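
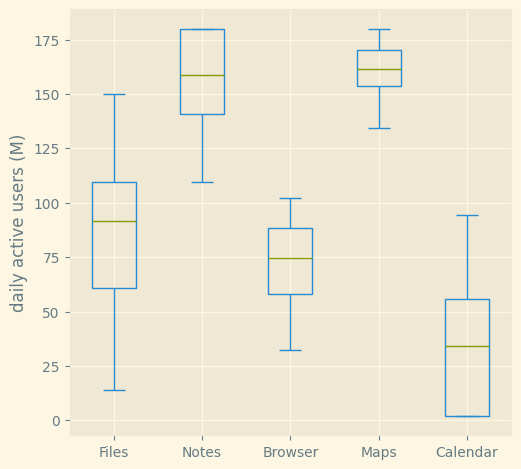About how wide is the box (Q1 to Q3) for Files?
≈ 40

Q3 ≈ 100, Q1 ≈ 60; IQR ≈ 40.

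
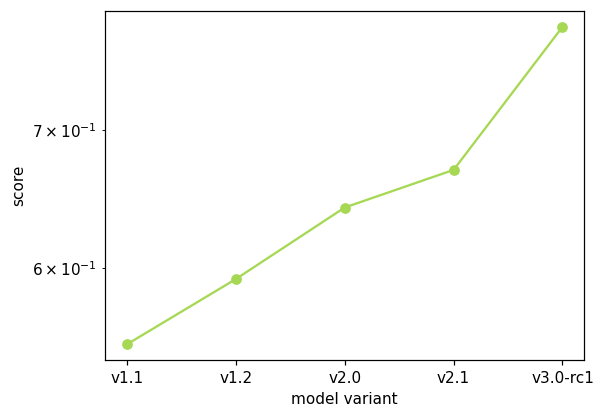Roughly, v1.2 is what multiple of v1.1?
≈ 1.07×

v1.2 ≈ 0.60, v1.1 ≈ 0.56; 0.60/0.56 ≈ 1.07.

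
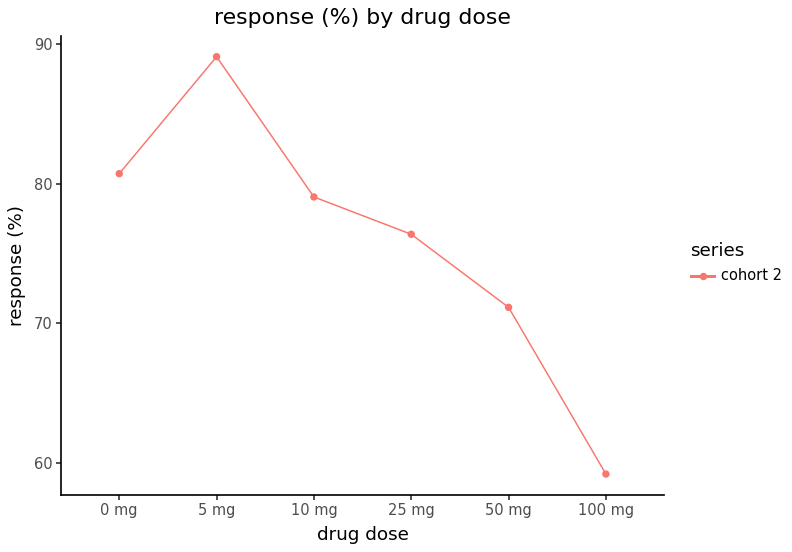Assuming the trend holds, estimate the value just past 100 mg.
Last three: 75, 70, 60 → slope ≈ -7.5/step → next ≈ 52.5.

≈ 52.5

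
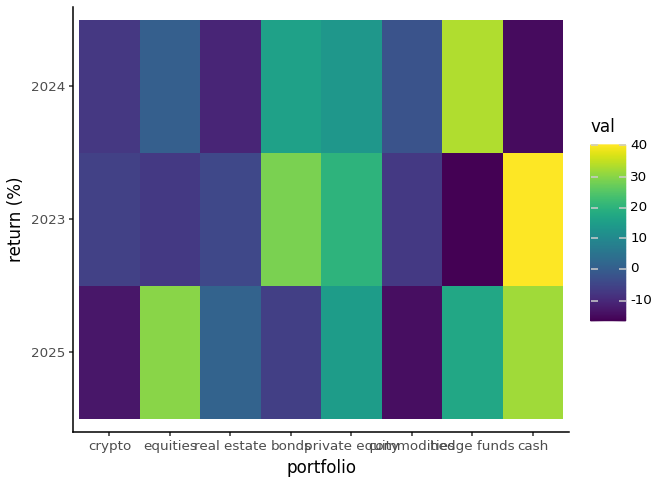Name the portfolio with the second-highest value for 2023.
Top 3 for 2023: cash ≈ 40, bonds ≈ 30, private equity ≈ 20.

bonds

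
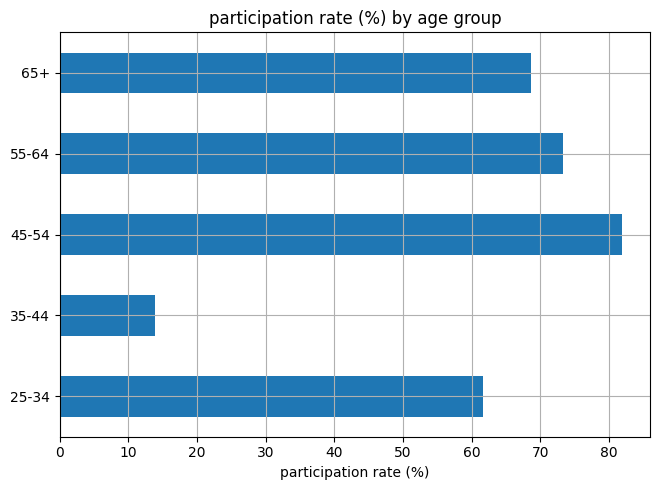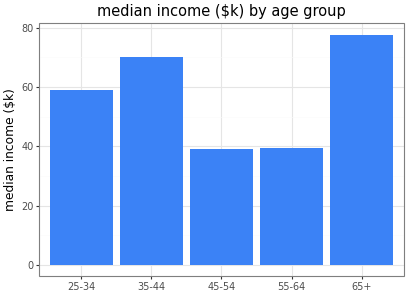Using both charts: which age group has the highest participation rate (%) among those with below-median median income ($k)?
45-54

Chart 2 median median income ($k) ≈ 60; below-median age groups: 45-54, 55-64. Among those, 45-54 has the highest participation rate (%) (≈ 80).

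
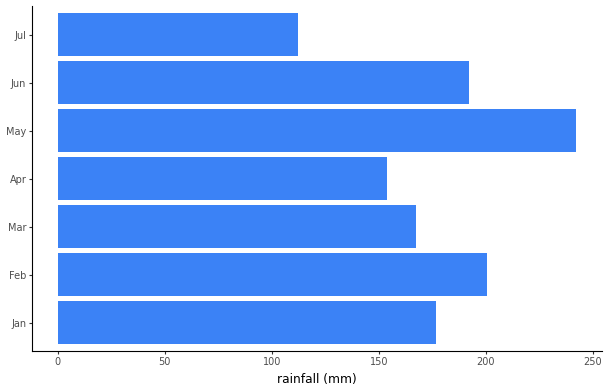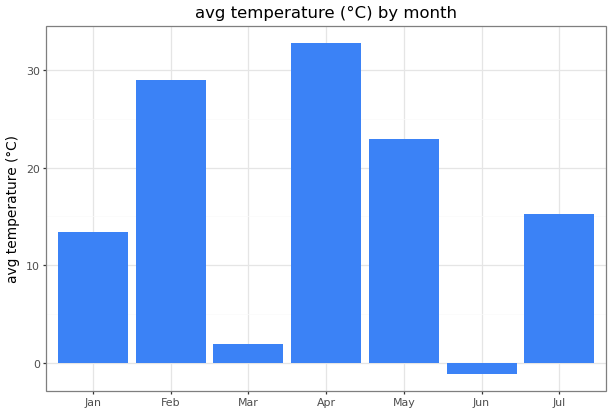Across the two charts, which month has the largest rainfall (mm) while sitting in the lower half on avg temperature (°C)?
Jun

Chart 2 median avg temperature (°C) ≈ 15; below-median months: Jan, Mar, Jun. Among those, Jun has the highest rainfall (mm) (≈ 200).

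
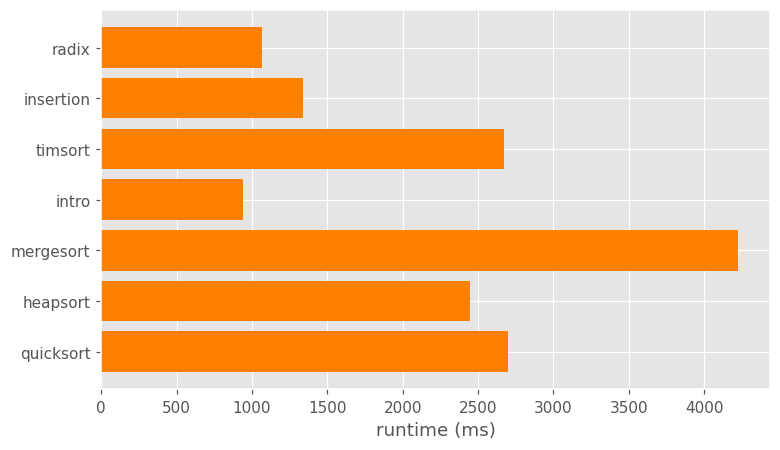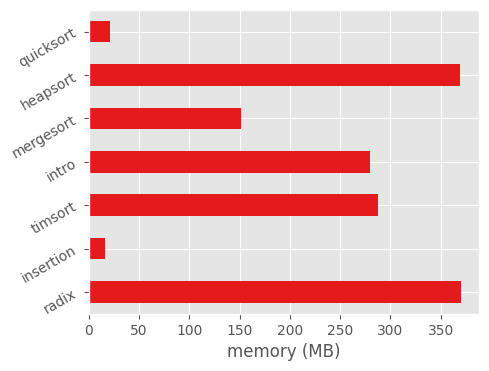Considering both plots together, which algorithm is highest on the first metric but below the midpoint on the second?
mergesort

Chart 2 median memory (MB) ≈ 300; below-median algorithms: insertion, mergesort, quicksort. Among those, mergesort has the highest runtime (ms) (≈ 4000).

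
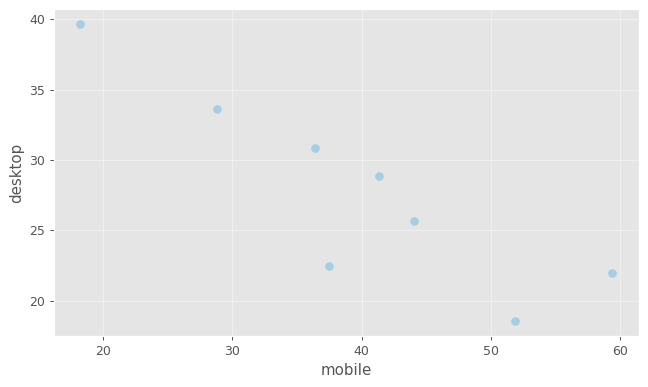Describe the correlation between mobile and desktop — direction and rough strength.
Points are negatively correlated; strong (|r| ≈ 0.9).

negative, strong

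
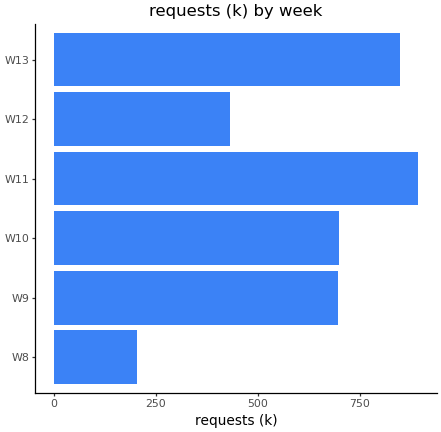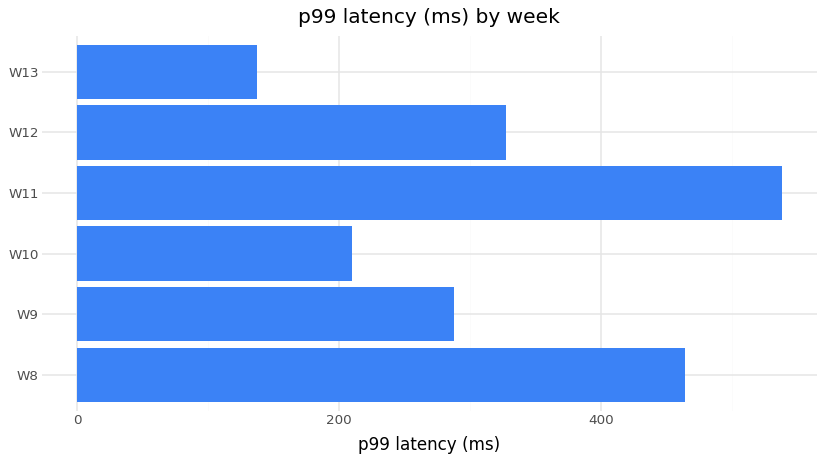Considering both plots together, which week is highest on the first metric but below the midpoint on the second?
W13

Chart 2 median p99 latency (ms) ≈ 300; below-median weeks: W9, W10, W13. Among those, W13 has the highest requests (k) (≈ 800).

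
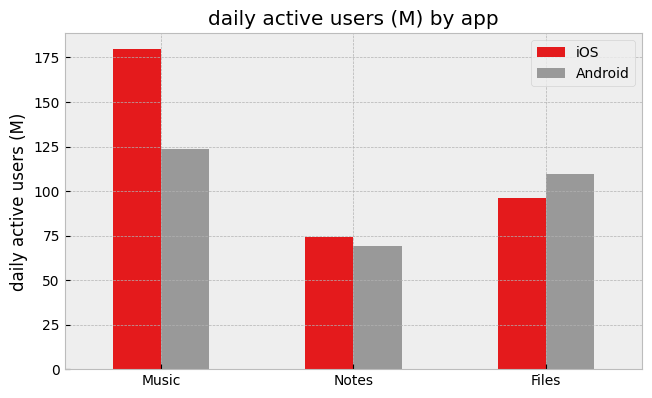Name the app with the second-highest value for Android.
Top 3 for Android: Music ≈ 120, Files ≈ 100, Notes ≈ 60.

Files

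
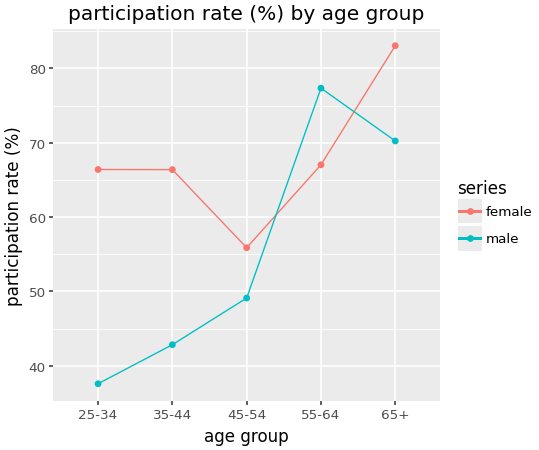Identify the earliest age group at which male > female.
45-54: male ≈ 50 vs female ≈ 55 (not yet); 55-64: male ≈ 75 vs female ≈ 65 (first crossover).

55-64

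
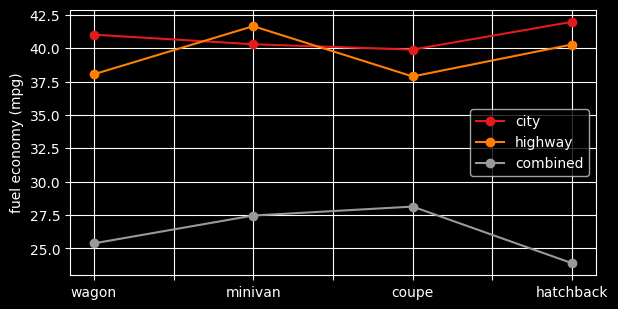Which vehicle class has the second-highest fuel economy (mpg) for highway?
Top 3 for highway: minivan ≈ 42, hatchback ≈ 40, wagon ≈ 38.

hatchback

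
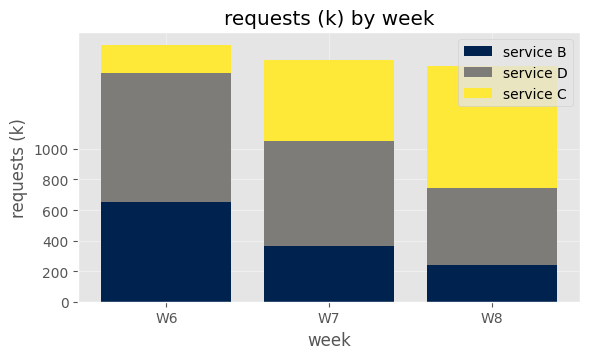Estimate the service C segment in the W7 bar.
service C top ≈ 1600, bottom ≈ 1000; segment ≈ 600.

≈ 600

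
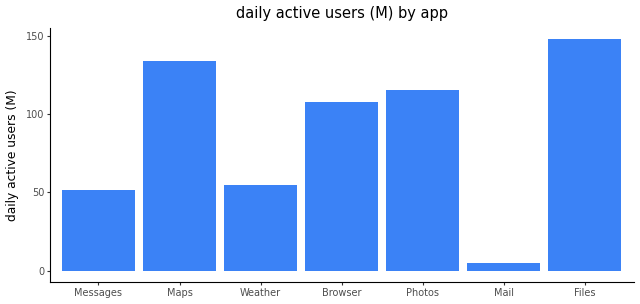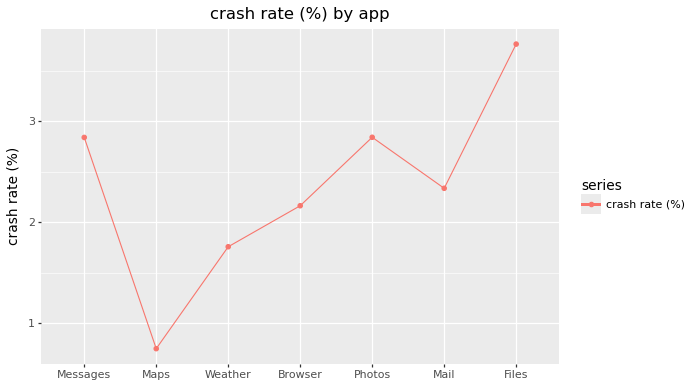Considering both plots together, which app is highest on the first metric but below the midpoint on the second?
Maps

Chart 2 median crash rate (%) ≈ 2.5; below-median apps: Maps, Weather, Browser. Among those, Maps has the highest daily active users (M) (≈ 140).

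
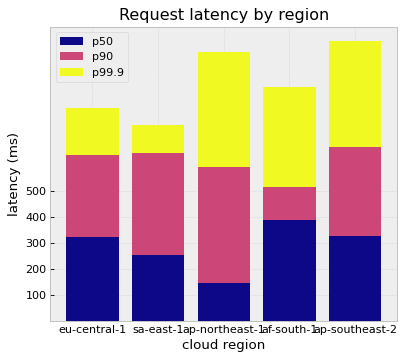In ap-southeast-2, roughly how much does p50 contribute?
p50 top ≈ 300, bottom ≈ 0; segment ≈ 300.

≈ 300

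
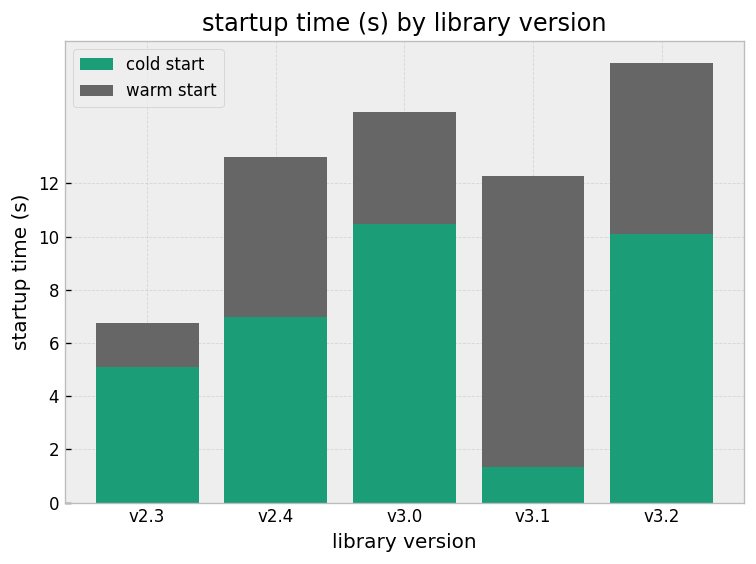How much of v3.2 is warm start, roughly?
≈ 6

warm start top ≈ 16, bottom ≈ 10; segment ≈ 6.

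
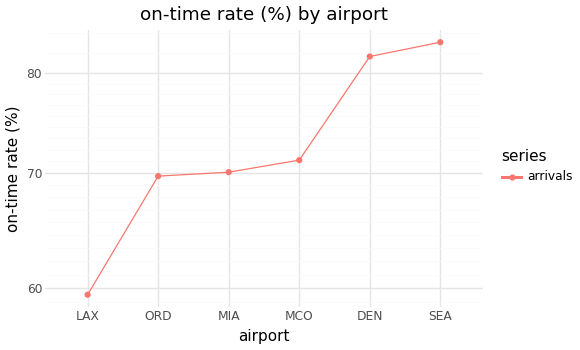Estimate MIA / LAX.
≈ 1.17×

MIA ≈ 70, LAX ≈ 60; 70/60 ≈ 1.17.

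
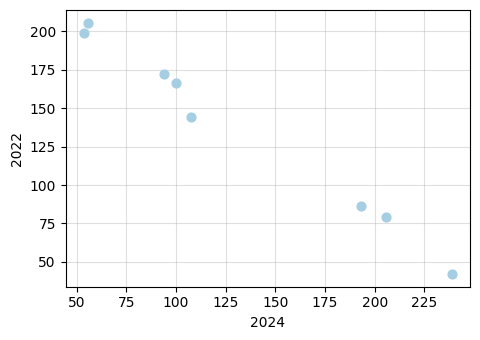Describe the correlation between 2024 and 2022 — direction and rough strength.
negative, strong

Points are negatively correlated; strong (|r| ≈ 1.0).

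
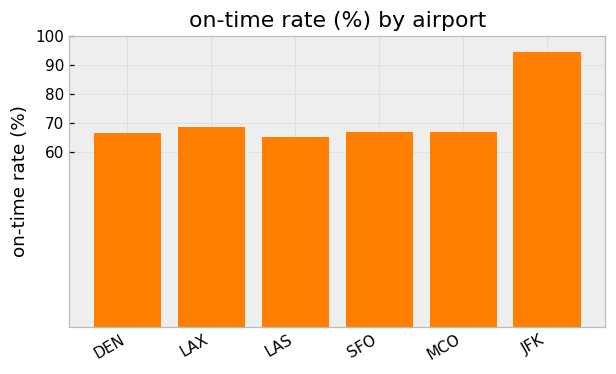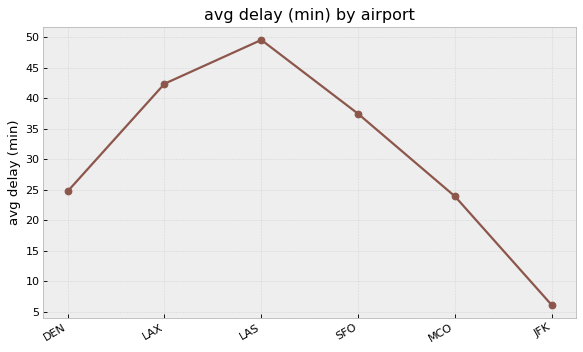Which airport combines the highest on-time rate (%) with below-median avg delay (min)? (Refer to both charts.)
JFK

Chart 2 median avg delay (min) ≈ 30; below-median airports: DEN, MCO, JFK. Among those, JFK has the highest on-time rate (%) (≈ 90).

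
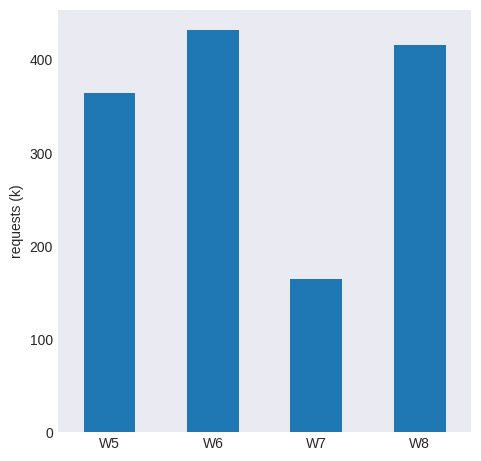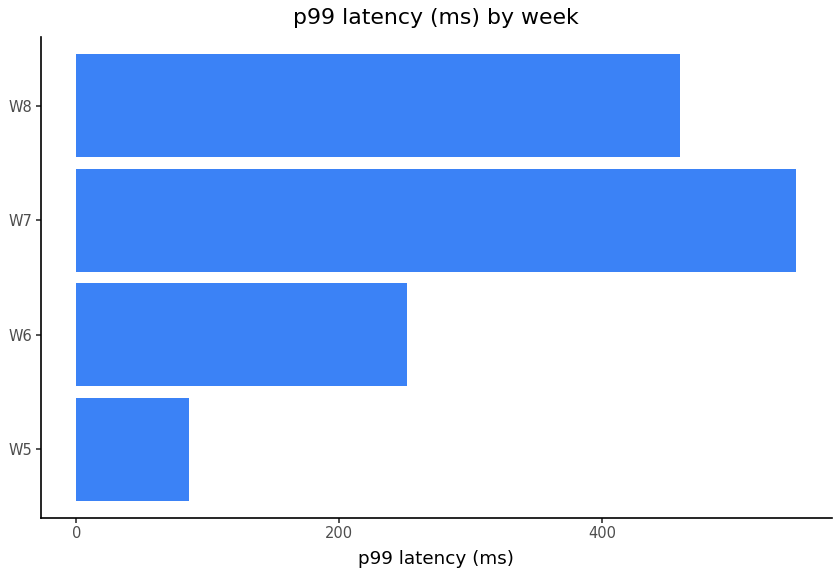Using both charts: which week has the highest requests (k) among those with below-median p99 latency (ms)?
Chart 2 median p99 latency (ms) ≈ 400; below-median weeks: W5, W6. Among those, W6 has the highest requests (k) (≈ 450).

W6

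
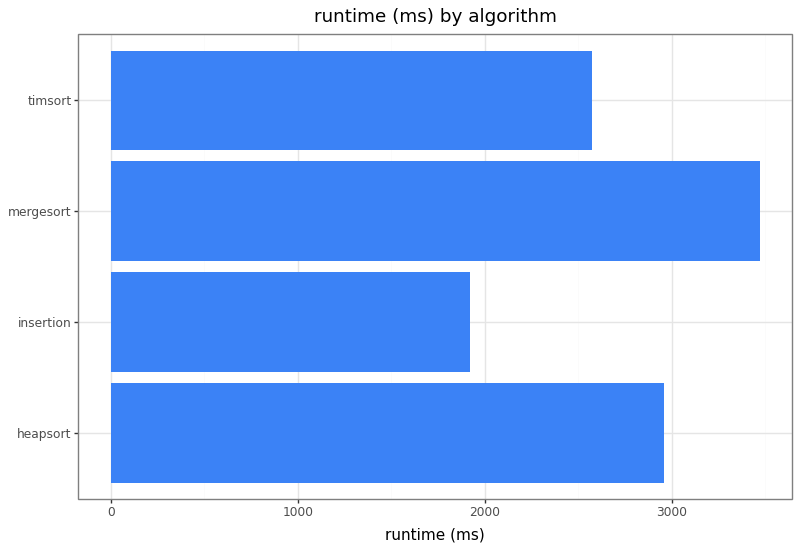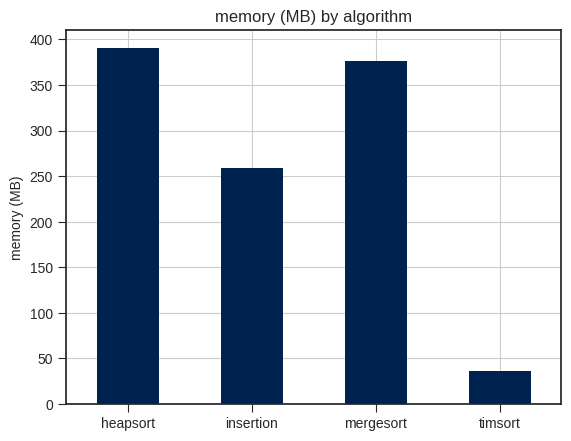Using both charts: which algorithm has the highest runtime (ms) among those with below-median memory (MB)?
Chart 2 median memory (MB) ≈ 300; below-median algorithms: insertion, timsort. Among those, timsort has the highest runtime (ms) (≈ 2500).

timsort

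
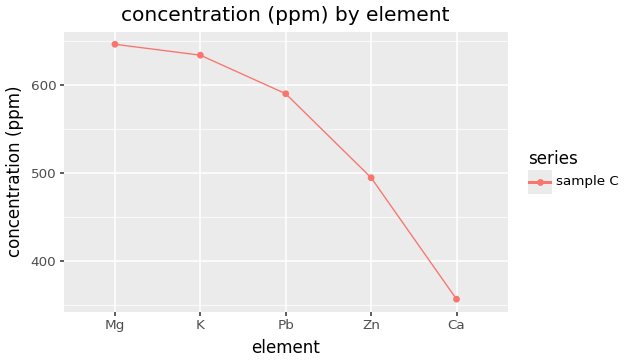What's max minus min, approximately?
Max Mg ≈ 650, min Ca ≈ 350; range ≈ 300.

≈ 300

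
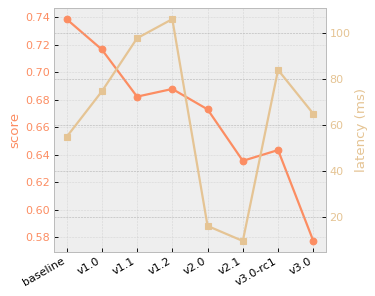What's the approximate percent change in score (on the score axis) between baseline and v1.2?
≈ -8.1%

baseline ≈ 0.74, v1.2 ≈ 0.68; (0.68 − 0.74) / 0.74 ≈ -8.1%.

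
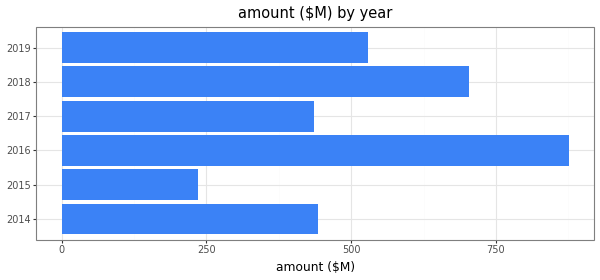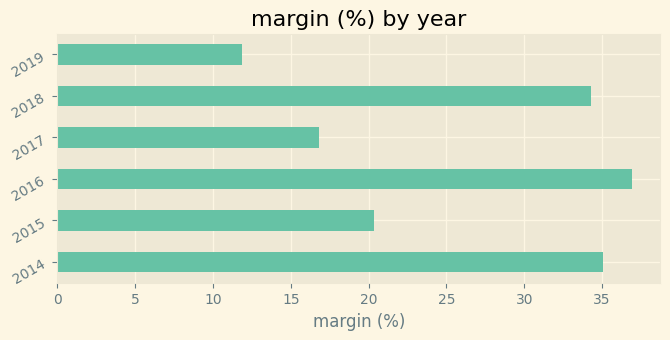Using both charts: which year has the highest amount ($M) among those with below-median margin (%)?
Chart 2 median margin (%) ≈ 25; below-median years: 2015, 2017, 2019. Among those, 2019 has the highest amount ($M) (≈ 500).

2019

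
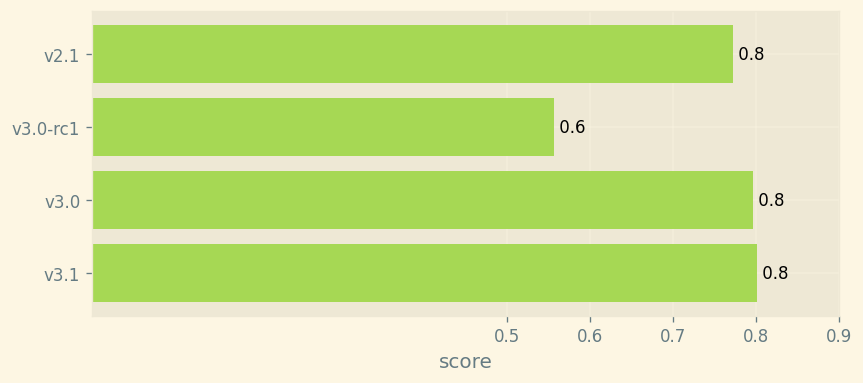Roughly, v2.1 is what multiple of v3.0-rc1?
≈ 1.33×

v2.1 ≈ 0.8, v3.0-rc1 ≈ 0.6; 0.8/0.6 ≈ 1.33.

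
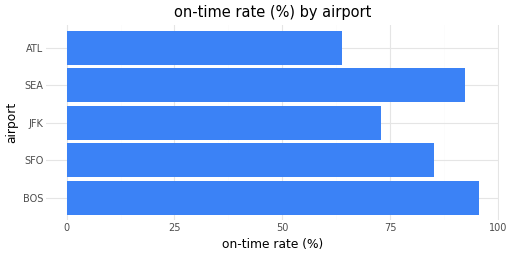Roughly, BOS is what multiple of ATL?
≈ 1.67×

BOS ≈ 100, ATL ≈ 60; 100/60 ≈ 1.67.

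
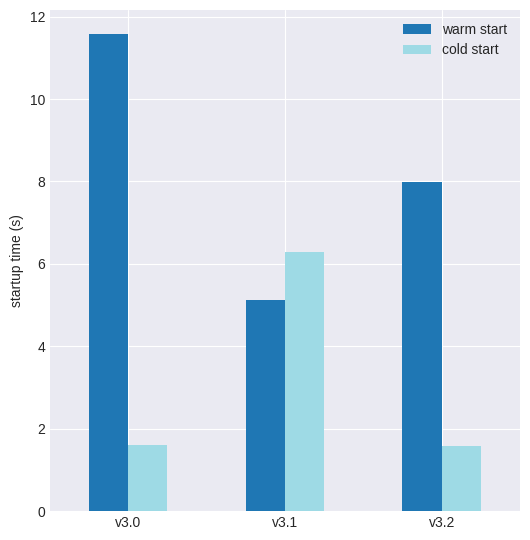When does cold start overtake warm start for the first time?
v3.0: cold start ≈ 2 vs warm start ≈ 12 (not yet); v3.1: cold start ≈ 6 vs warm start ≈ 5 (first crossover).

v3.1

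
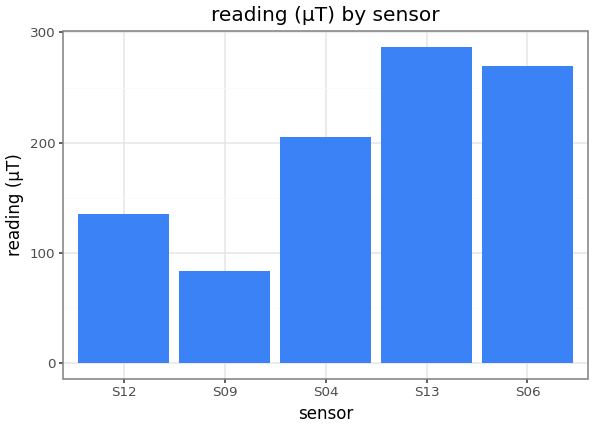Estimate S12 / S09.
≈ 1.67×

S12 ≈ 125, S09 ≈ 75; 125/75 ≈ 1.67.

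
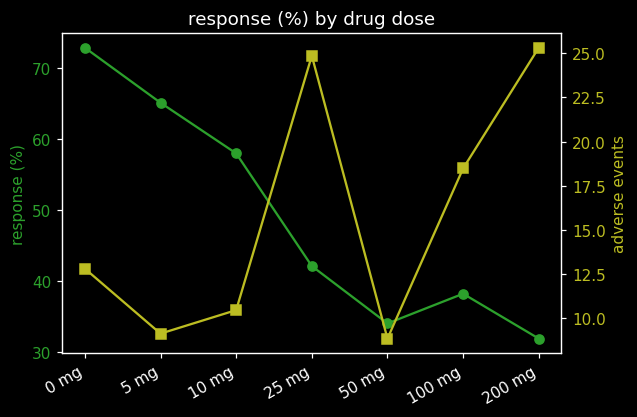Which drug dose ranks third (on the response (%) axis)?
Top 4 (on the response (%) axis): 0 mg ≈ 75, 5 mg ≈ 65, 10 mg ≈ 60, 25 mg ≈ 40.

10 mg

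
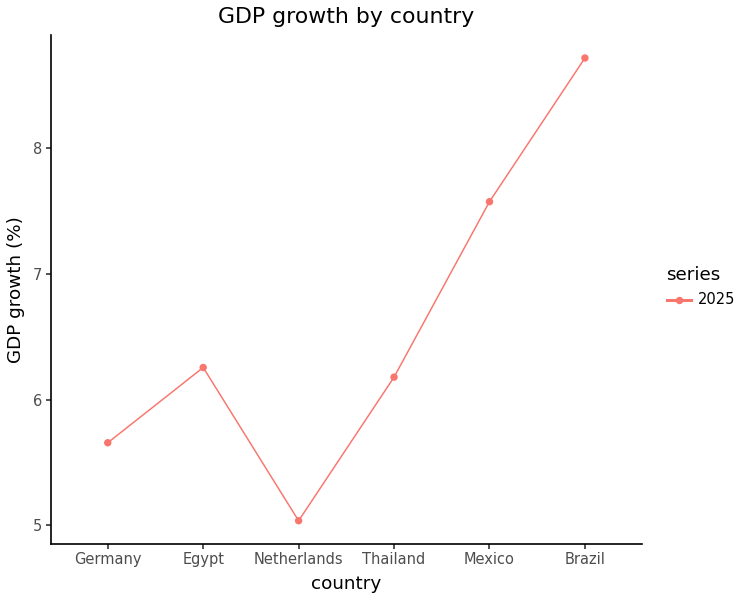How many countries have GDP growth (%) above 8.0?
1

Above 8.0: Brazil.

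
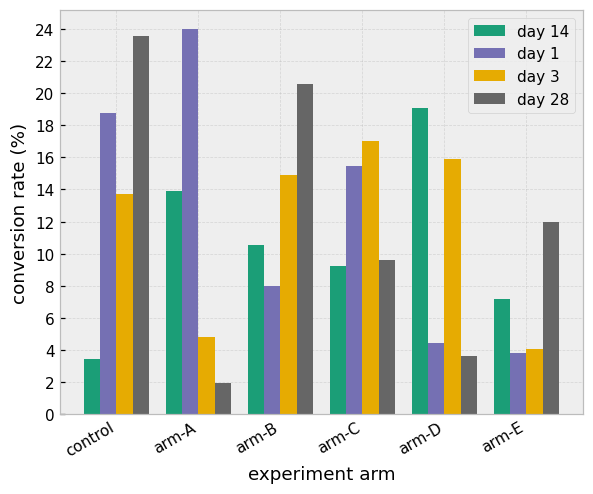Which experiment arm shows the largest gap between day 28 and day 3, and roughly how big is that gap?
arm-D, ≈ 12 %

arm-D: day 28 ≈ 4, day 3 ≈ 16 → gap ≈ 12. Next-largest (control) is only ≈ 10.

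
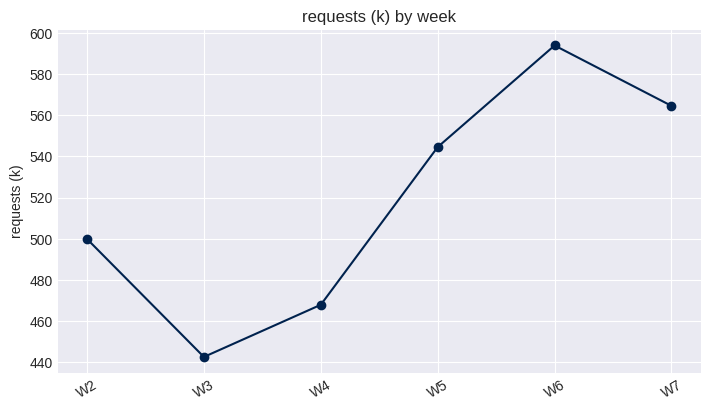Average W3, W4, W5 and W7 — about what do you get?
≈ 500

(440 + 460 + 540 + 560) / 4 ≈ 500.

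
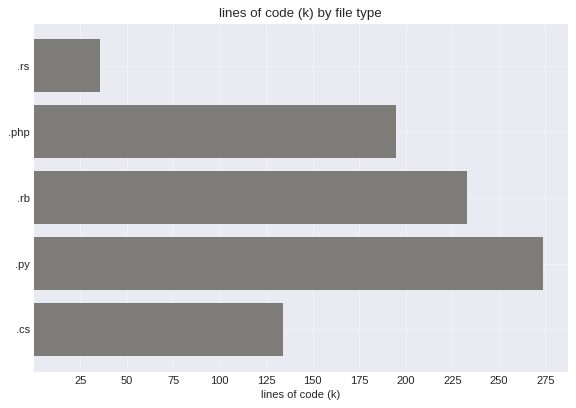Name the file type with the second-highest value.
Top 3: .py ≈ 275, .rb ≈ 225, .php ≈ 200.

.rb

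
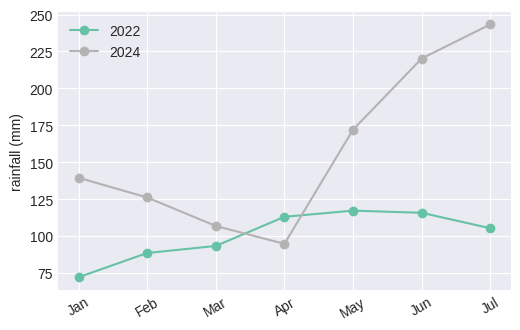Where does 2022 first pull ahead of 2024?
Apr

Mar: 2022 ≈ 100 vs 2024 ≈ 100 (not yet); Apr: 2022 ≈ 120 vs 2024 ≈ 100 (first crossover).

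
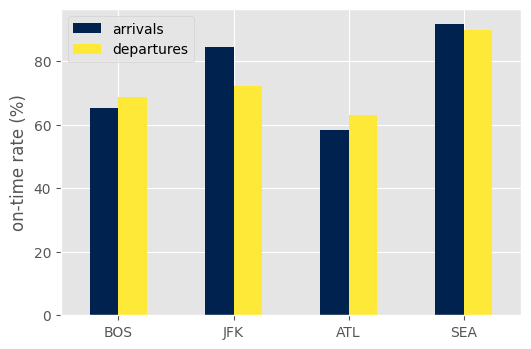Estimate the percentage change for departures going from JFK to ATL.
≈ -14.3%

JFK ≈ 70, ATL ≈ 60; (60 − 70) / 70 ≈ -14.3%.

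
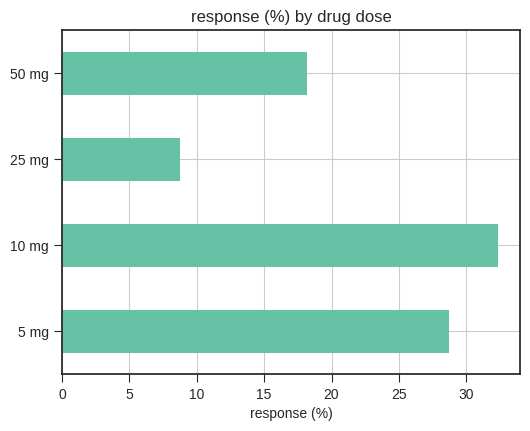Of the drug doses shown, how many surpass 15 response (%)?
3

Above 15: 5 mg, 10 mg, 50 mg.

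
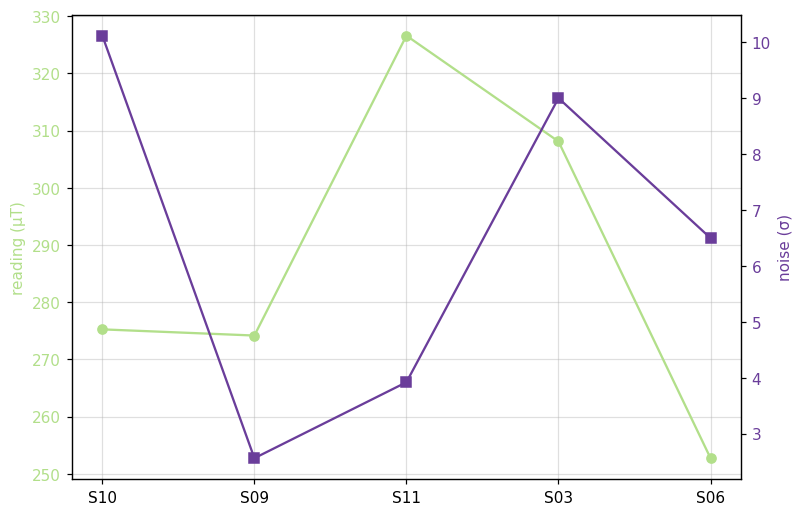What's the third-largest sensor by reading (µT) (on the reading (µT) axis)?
S10

Top 4 (on the reading (µT) axis): S11 ≈ 330, S03 ≈ 310, S10 ≈ 280, S09 ≈ 270.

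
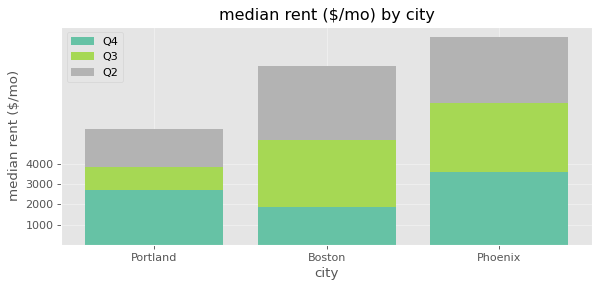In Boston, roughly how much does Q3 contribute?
Q3 top ≈ 5000, bottom ≈ 2000; segment ≈ 3000.

≈ 3000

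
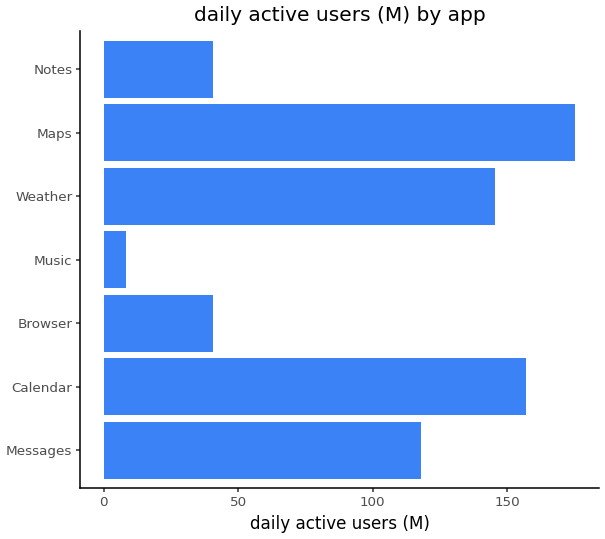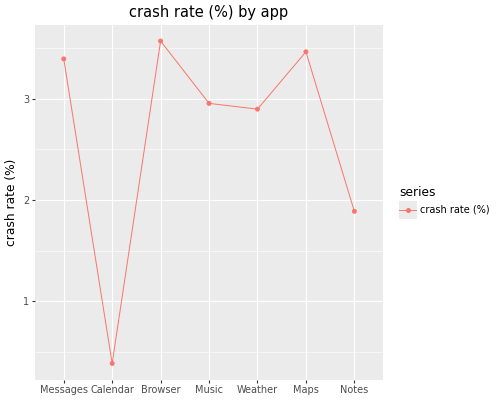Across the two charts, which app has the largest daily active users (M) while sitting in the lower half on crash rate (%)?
Chart 2 median crash rate (%) ≈ 3; below-median apps: Calendar, Weather, Notes. Among those, Calendar has the highest daily active users (M) (≈ 160).

Calendar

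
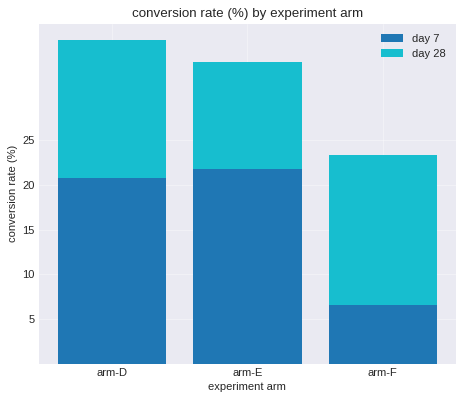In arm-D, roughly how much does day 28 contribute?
≈ 15

day 28 top ≈ 35, bottom ≈ 20; segment ≈ 15.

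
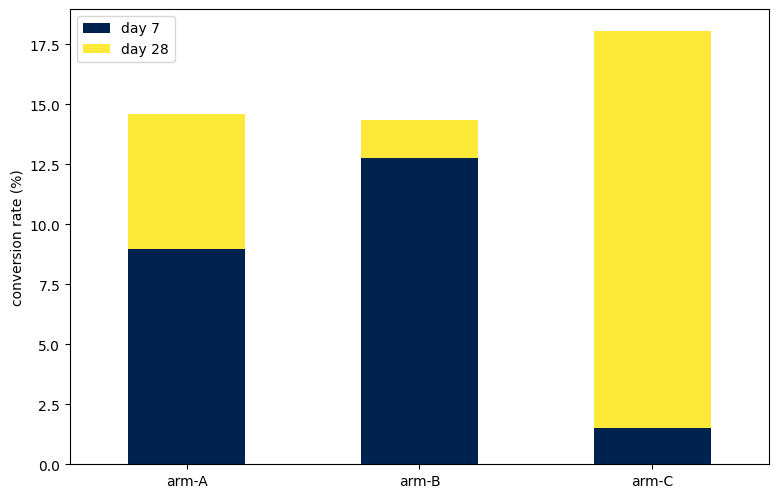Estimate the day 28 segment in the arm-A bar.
day 28 top ≈ 14, bottom ≈ 8; segment ≈ 6.

≈ 6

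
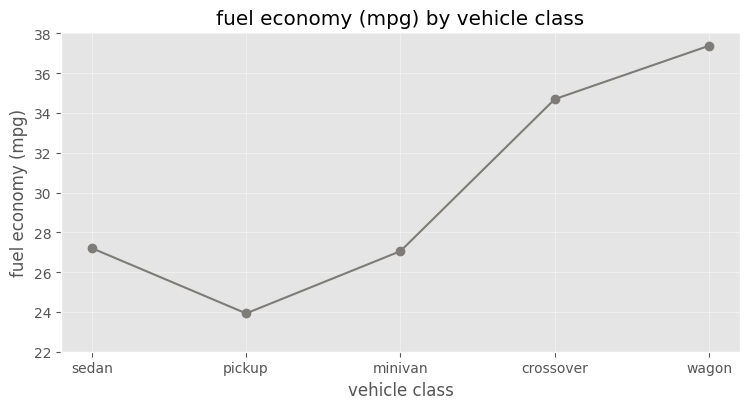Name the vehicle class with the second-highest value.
Top 3: wagon ≈ 38, crossover ≈ 34, sedan ≈ 28.

crossover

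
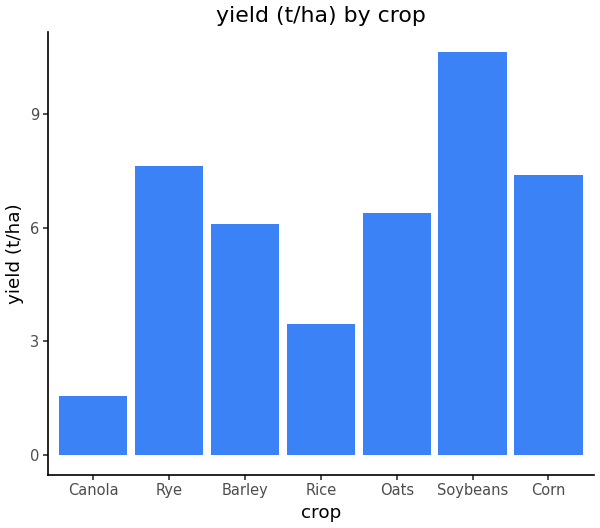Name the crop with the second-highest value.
Rye

Top 3: Soybeans ≈ 11, Rye ≈ 8, Corn ≈ 7.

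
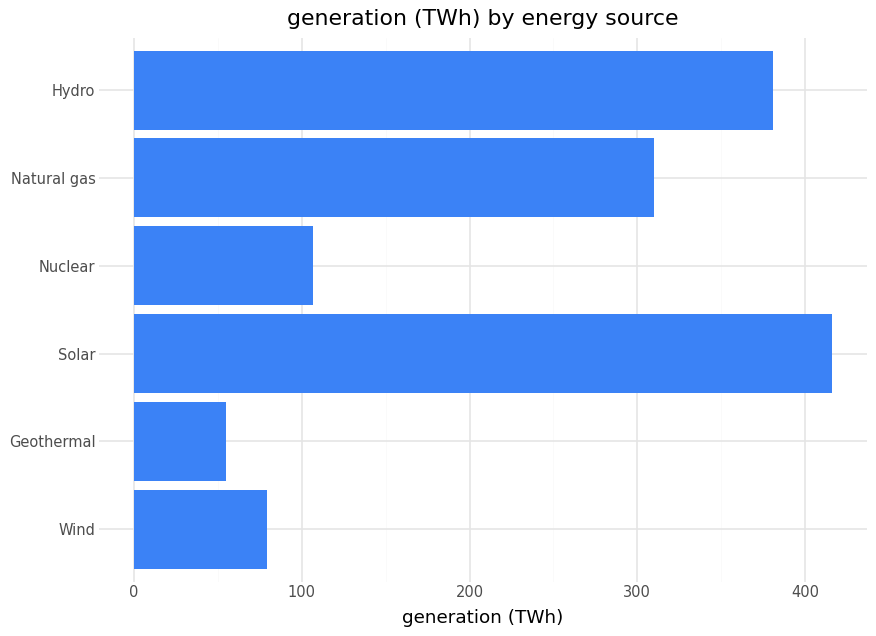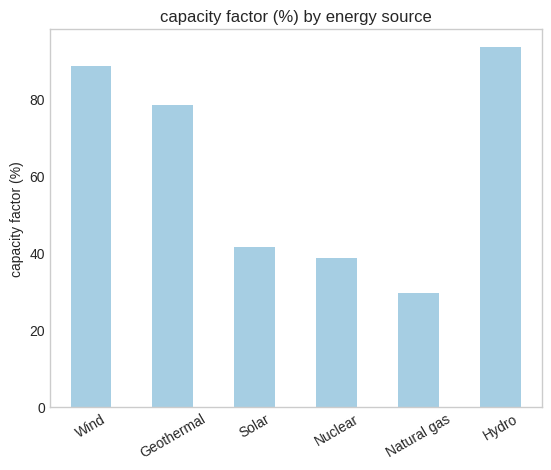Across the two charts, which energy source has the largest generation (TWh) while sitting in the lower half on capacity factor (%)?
Solar

Chart 2 median capacity factor (%) ≈ 60; below-median energy sources: Solar, Nuclear, Natural gas. Among those, Solar has the highest generation (TWh) (≈ 400).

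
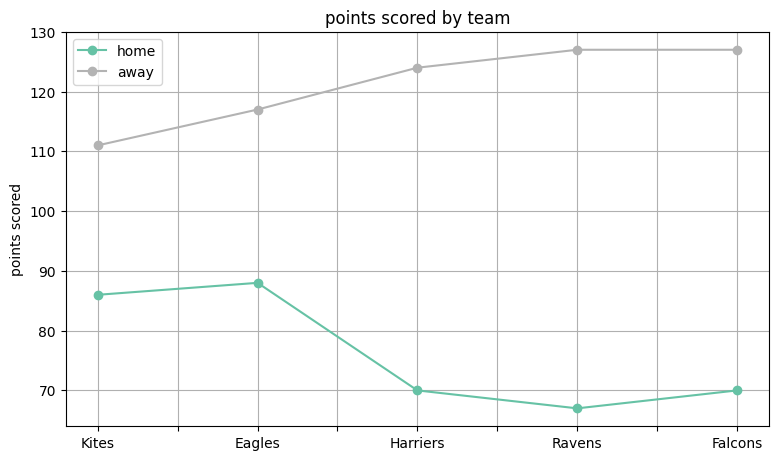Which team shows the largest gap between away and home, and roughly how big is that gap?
Ravens: away ≈ 125, home ≈ 65 → gap ≈ 60. Next-largest (Falcons) is only ≈ 55.

Ravens, ≈ 60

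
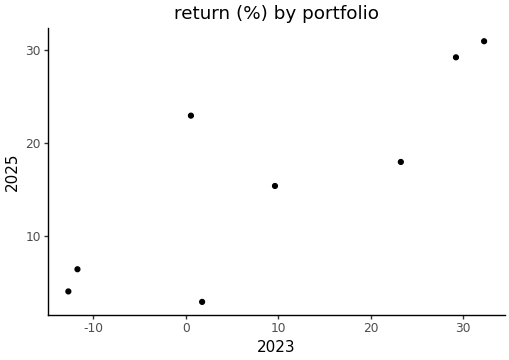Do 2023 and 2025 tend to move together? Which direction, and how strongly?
Points are positively correlated; strong (|r| ≈ 0.8).

positive, strong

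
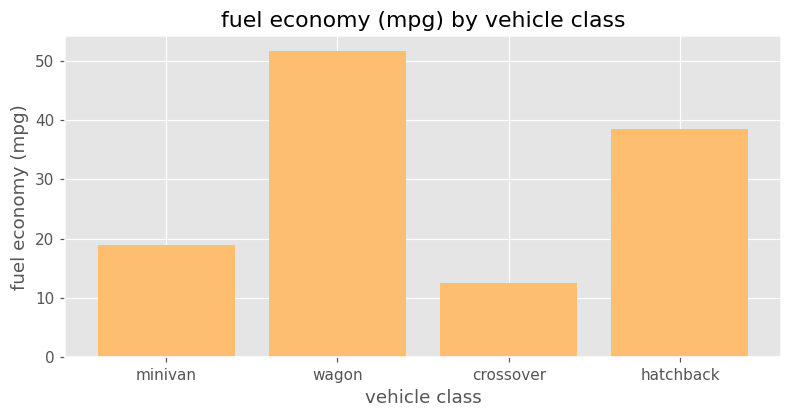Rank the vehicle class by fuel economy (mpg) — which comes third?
minivan

Top 4: wagon ≈ 50, hatchback ≈ 40, minivan ≈ 20, crossover ≈ 15.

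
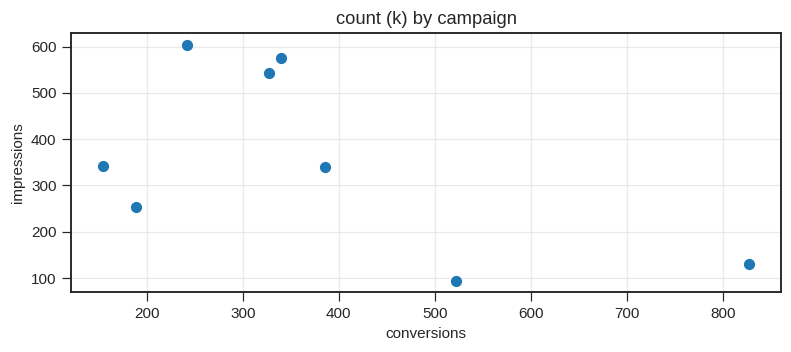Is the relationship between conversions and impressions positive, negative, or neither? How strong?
Points are negatively correlated; moderate (|r| ≈ 0.6).

negative, moderate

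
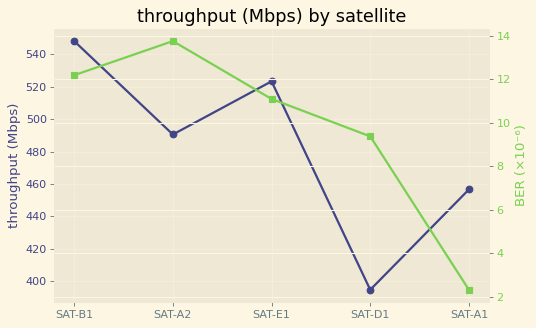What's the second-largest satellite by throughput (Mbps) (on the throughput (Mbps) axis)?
SAT-E1

Top 3 (on the throughput (Mbps) axis): SAT-B1 ≈ 540, SAT-E1 ≈ 520, SAT-A2 ≈ 500.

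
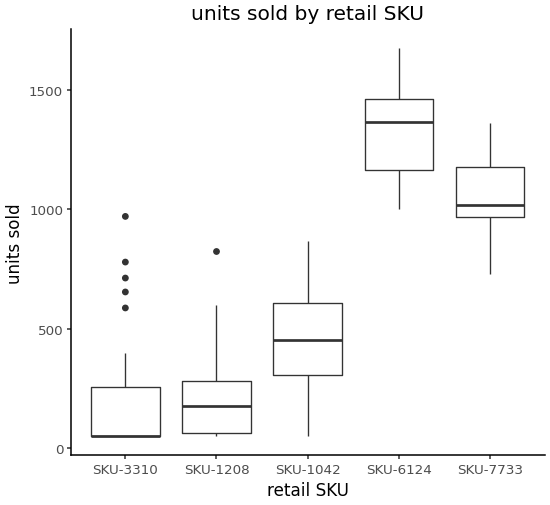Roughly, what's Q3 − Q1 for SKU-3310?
Q3 ≈ 200, Q1 ≈ 0; IQR ≈ 200.

≈ 200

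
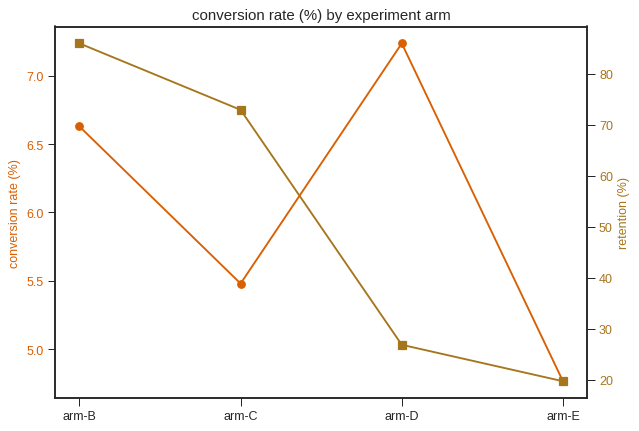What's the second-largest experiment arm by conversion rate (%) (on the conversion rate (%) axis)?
Top 3 (on the conversion rate (%) axis): arm-D ≈ 7.0, arm-B ≈ 6.5, arm-C ≈ 5.5.

arm-B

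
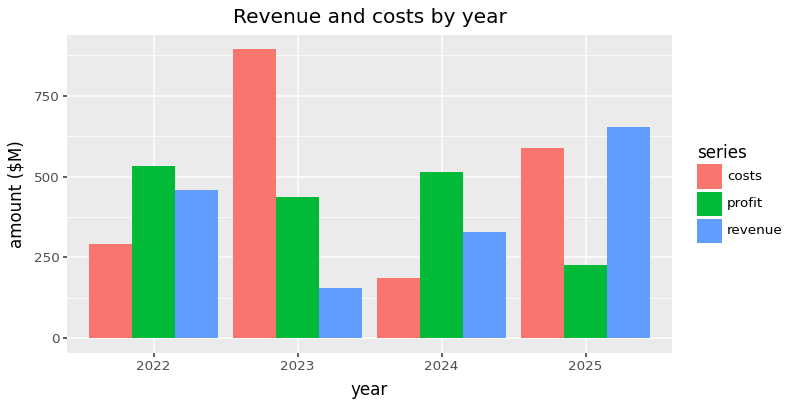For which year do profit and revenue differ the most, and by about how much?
2025: profit ≈ 200, revenue ≈ 700 → gap ≈ 500. Next-largest (2023) is only ≈ 200.

2025, ≈ 500 $M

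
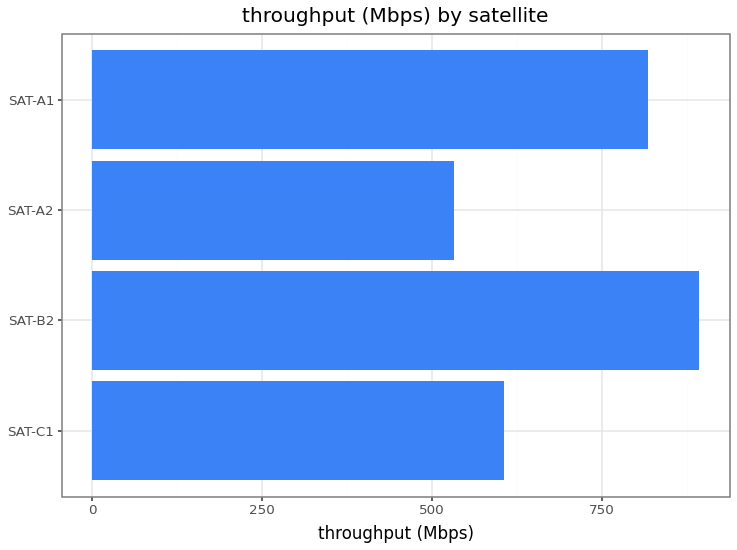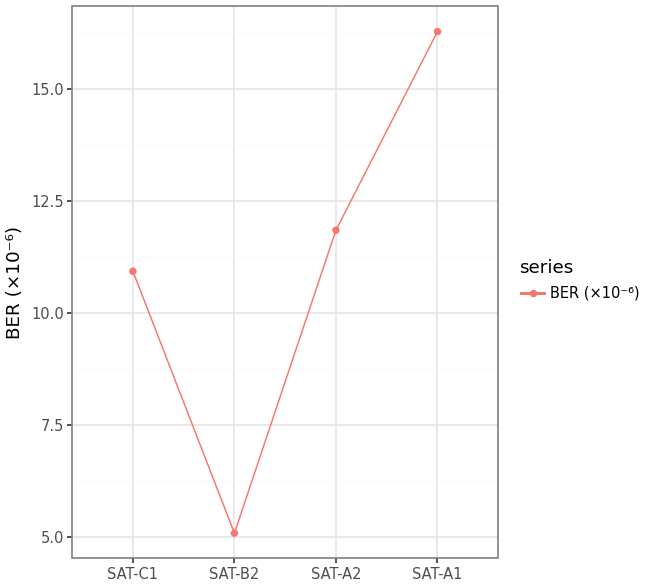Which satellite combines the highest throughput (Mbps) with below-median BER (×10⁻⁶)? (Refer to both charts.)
Chart 2 median BER (×10⁻⁶) ≈ 12; below-median satellites: SAT-C1, SAT-B2. Among those, SAT-B2 has the highest throughput (Mbps) (≈ 900).

SAT-B2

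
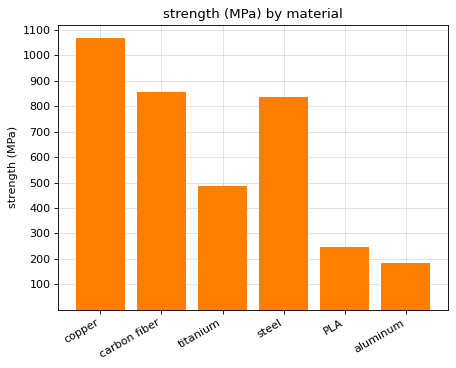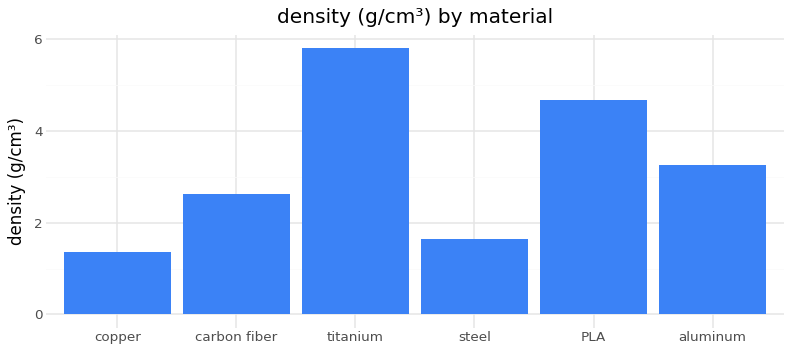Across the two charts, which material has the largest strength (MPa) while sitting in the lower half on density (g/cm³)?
copper

Chart 2 median density (g/cm³) ≈ 3; below-median materials: copper, carbon fiber, steel. Among those, copper has the highest strength (MPa) (≈ 1100).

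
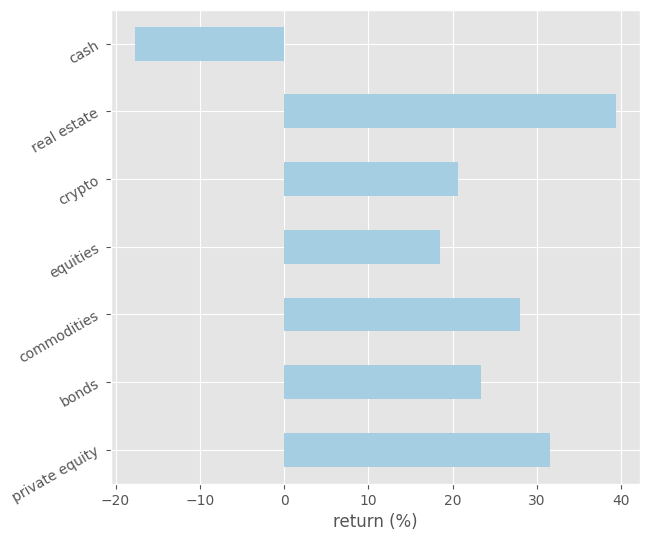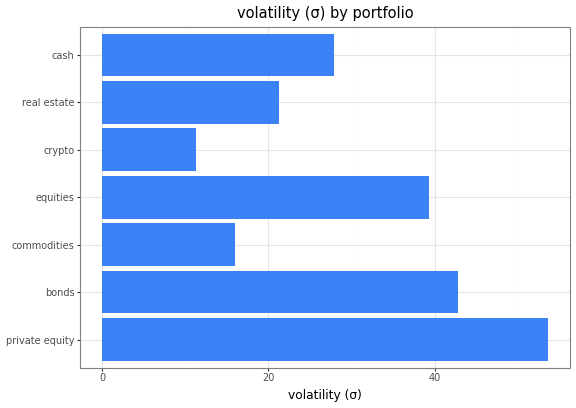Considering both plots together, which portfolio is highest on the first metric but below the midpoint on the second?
real estate

Chart 2 median volatility (σ) ≈ 30; below-median portfolios: commodities, crypto, real estate. Among those, real estate has the highest return (%) (≈ 40).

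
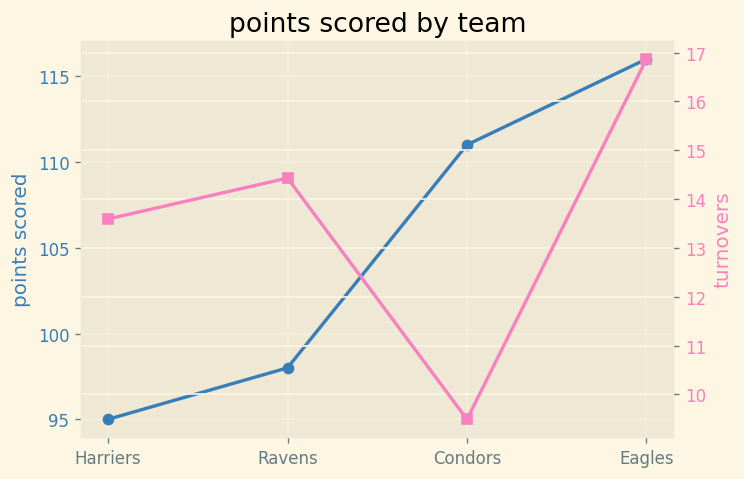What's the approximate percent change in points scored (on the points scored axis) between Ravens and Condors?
Ravens ≈ 98, Condors ≈ 112; (112 − 98) / 98 ≈ +14.3%.

≈ +14.3%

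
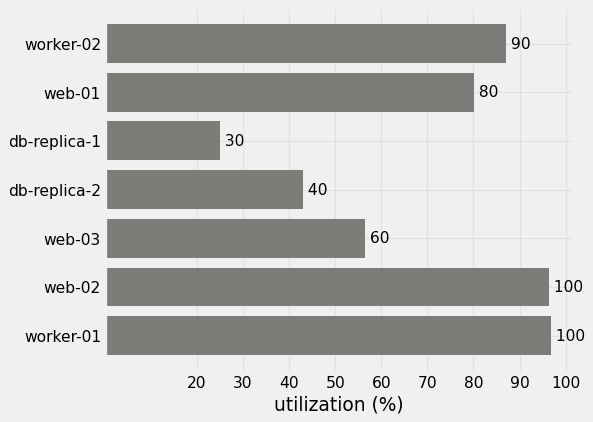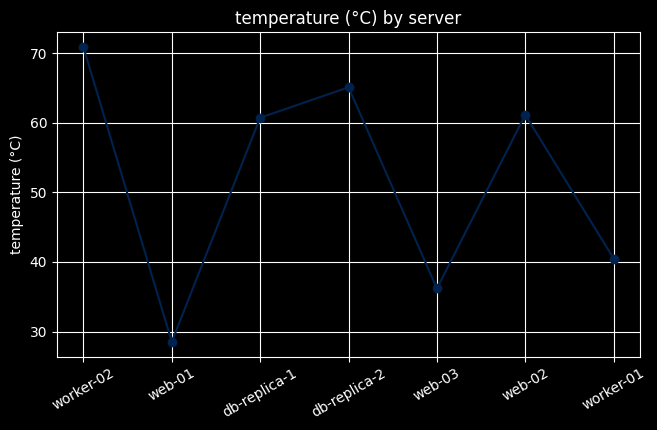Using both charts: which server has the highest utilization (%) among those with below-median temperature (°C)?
worker-01

Chart 2 median temperature (°C) ≈ 60; below-median servers: web-01, web-03, worker-01. Among those, worker-01 has the highest utilization (%) (≈ 100).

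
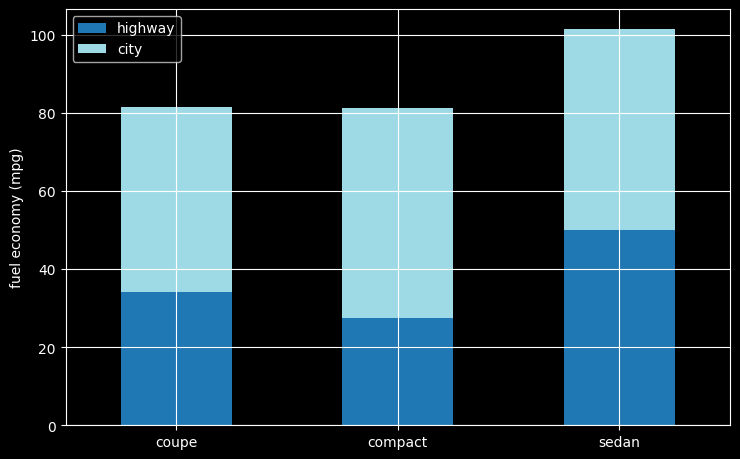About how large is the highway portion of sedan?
≈ 50

highway top ≈ 50, bottom ≈ 0; segment ≈ 50.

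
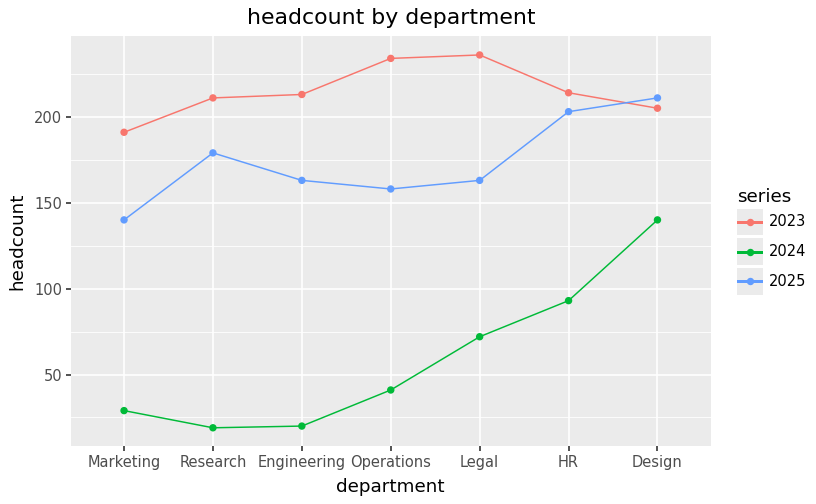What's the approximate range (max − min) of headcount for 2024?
Max Design ≈ 140, min Research ≈ 20; range ≈ 120.

≈ 120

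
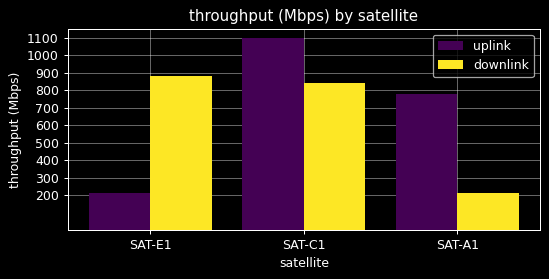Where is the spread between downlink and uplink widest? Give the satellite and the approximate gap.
SAT-E1: downlink ≈ 900, uplink ≈ 200 → gap ≈ 700. Next-largest (SAT-A1) is only ≈ 600.

SAT-E1, ≈ 700 Mbps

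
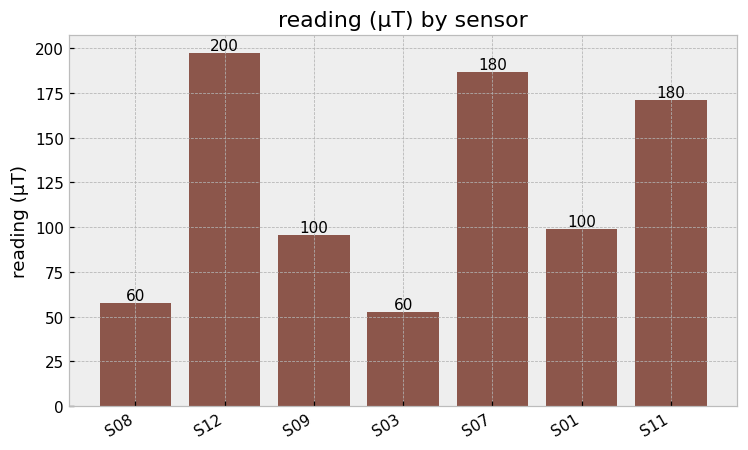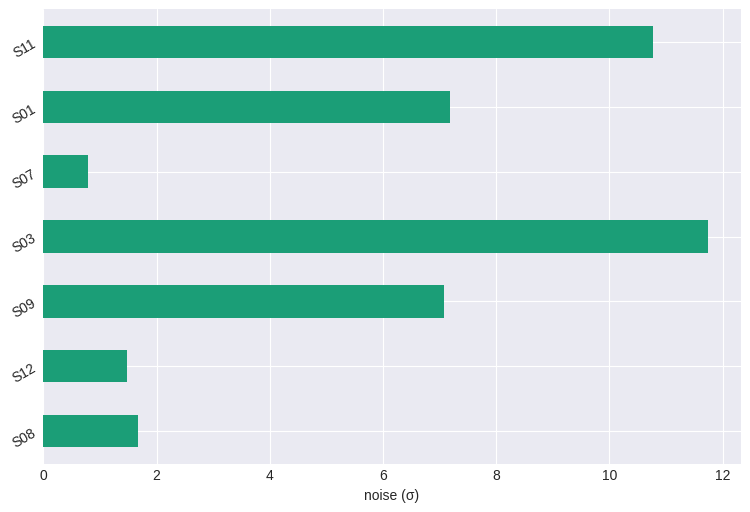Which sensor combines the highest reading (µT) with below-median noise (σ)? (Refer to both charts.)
S12

Chart 2 median noise (σ) ≈ 8; below-median sensors: S08, S12, S07. Among those, S12 has the highest reading (µT) (≈ 200).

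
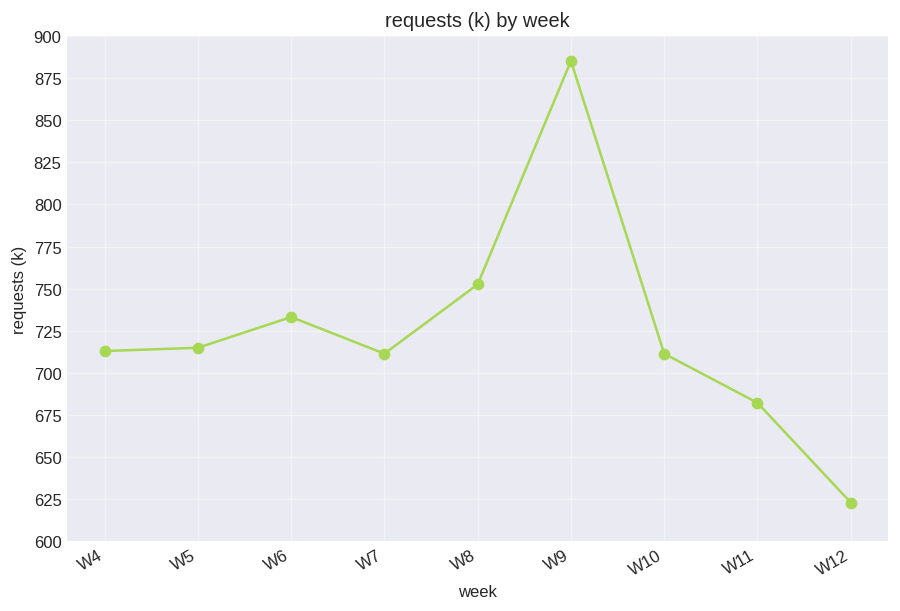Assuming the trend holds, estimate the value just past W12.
≈ 587.5

Last three: 700, 675, 625 → slope ≈ -37.5/step → next ≈ 587.5.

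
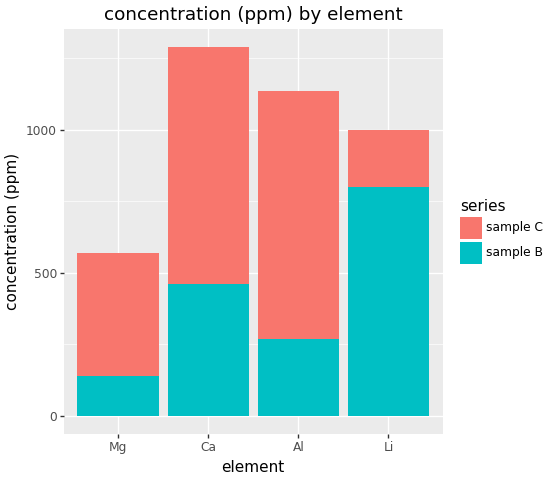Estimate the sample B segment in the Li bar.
sample B top ≈ 800, bottom ≈ 0; segment ≈ 800.

≈ 800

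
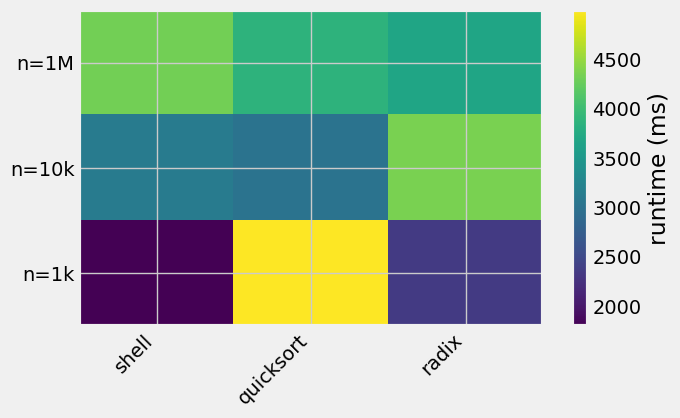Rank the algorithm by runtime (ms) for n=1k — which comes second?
radix

Top 3 for n=1k: quicksort ≈ 5000, radix ≈ 2500, shell ≈ 2000.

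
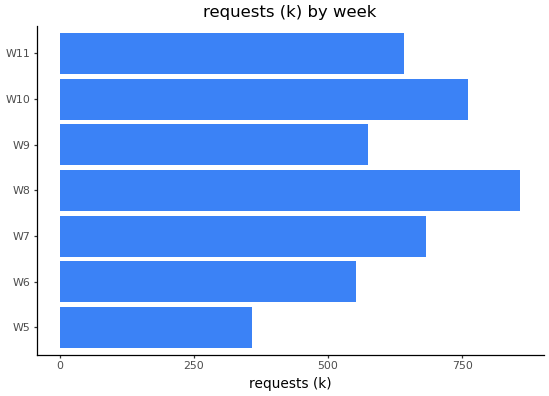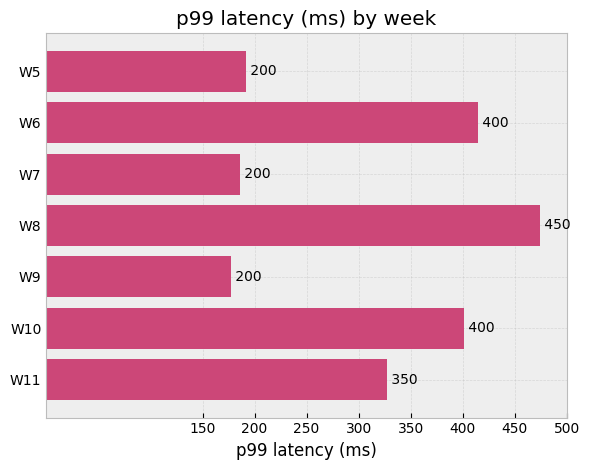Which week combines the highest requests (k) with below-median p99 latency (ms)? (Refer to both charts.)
Chart 2 median p99 latency (ms) ≈ 350; below-median weeks: W5, W7, W9. Among those, W7 has the highest requests (k) (≈ 700).

W7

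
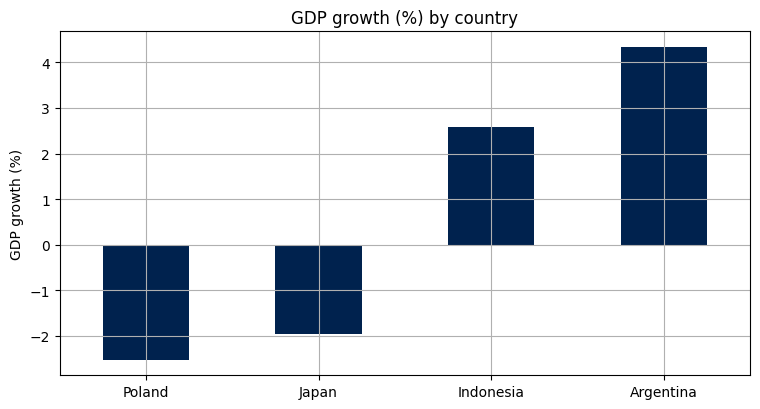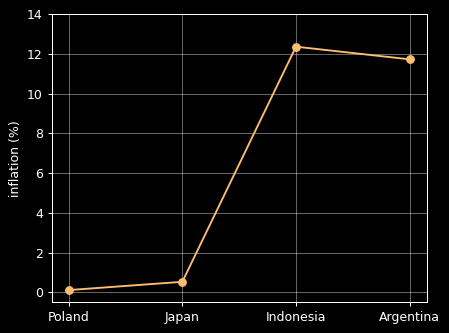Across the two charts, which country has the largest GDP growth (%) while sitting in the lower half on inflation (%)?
Japan

Chart 2 median inflation (%) ≈ 6; below-median countries: Poland, Japan. Among those, Japan has the highest GDP growth (%) (≈ -2).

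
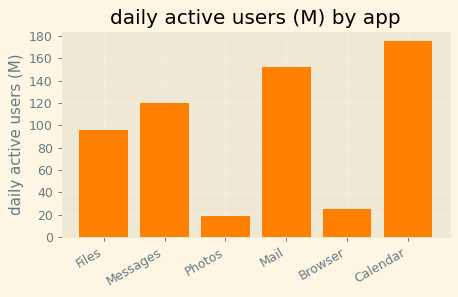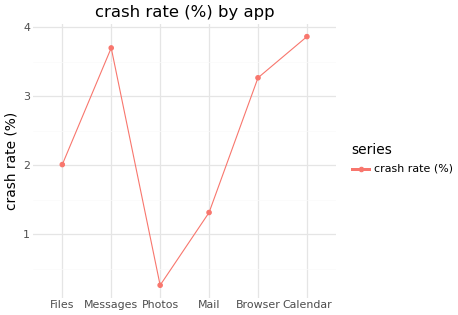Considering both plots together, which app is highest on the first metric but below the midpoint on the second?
Mail

Chart 2 median crash rate (%) ≈ 2.5; below-median apps: Files, Photos, Mail. Among those, Mail has the highest daily active users (M) (≈ 160).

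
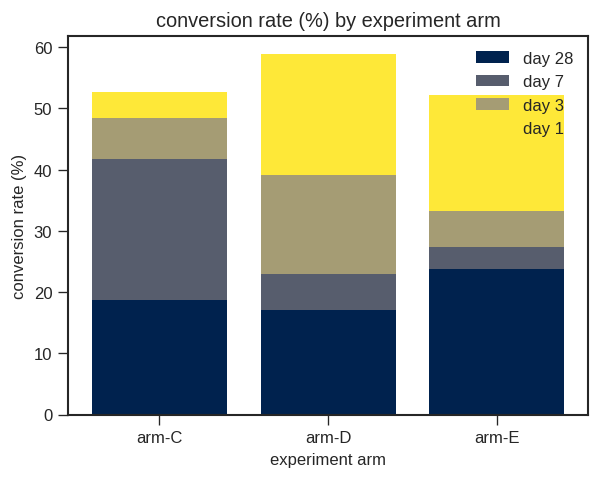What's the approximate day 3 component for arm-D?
day 3 top ≈ 40, bottom ≈ 25; segment ≈ 15.

≈ 15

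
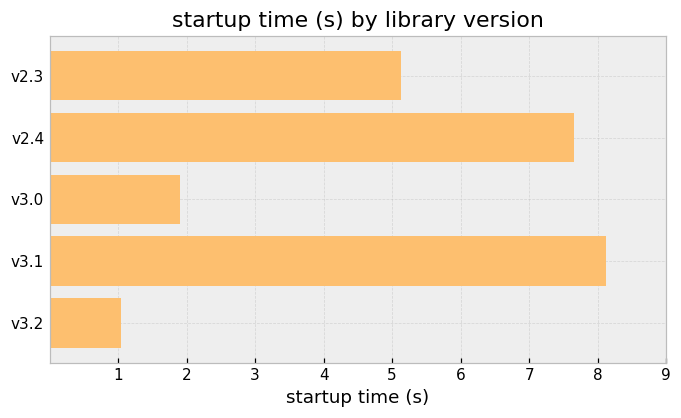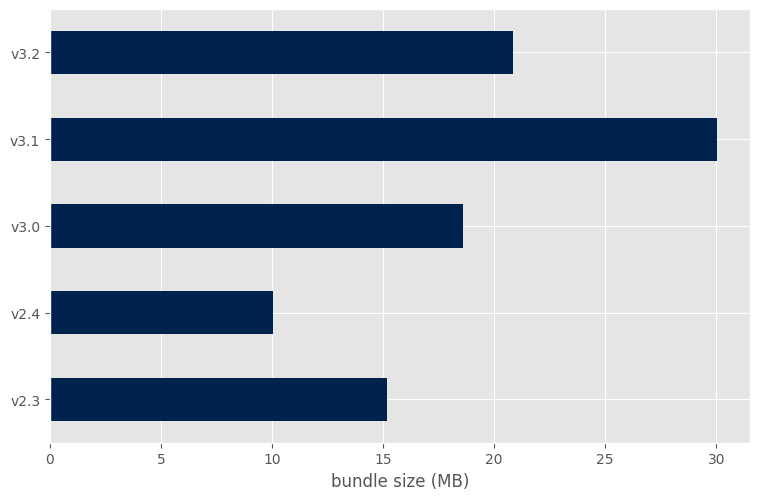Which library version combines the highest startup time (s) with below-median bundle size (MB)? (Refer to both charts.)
Chart 2 median bundle size (MB) ≈ 20; below-median library versions: v2.3, v2.4. Among those, v2.4 has the highest startup time (s) (≈ 8).

v2.4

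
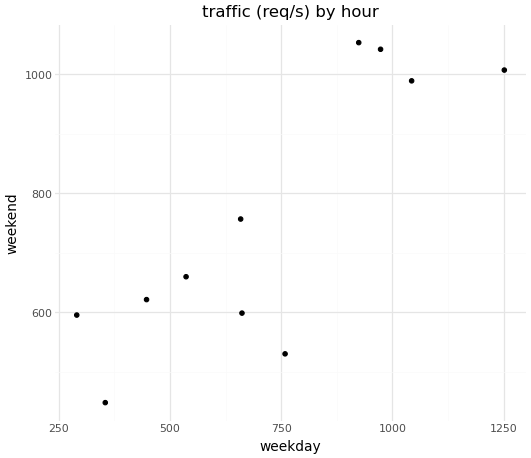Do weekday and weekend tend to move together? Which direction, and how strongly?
Points are positively correlated; strong (|r| ≈ 0.8).

positive, strong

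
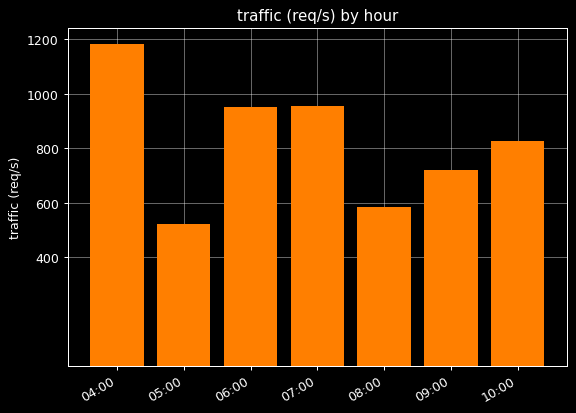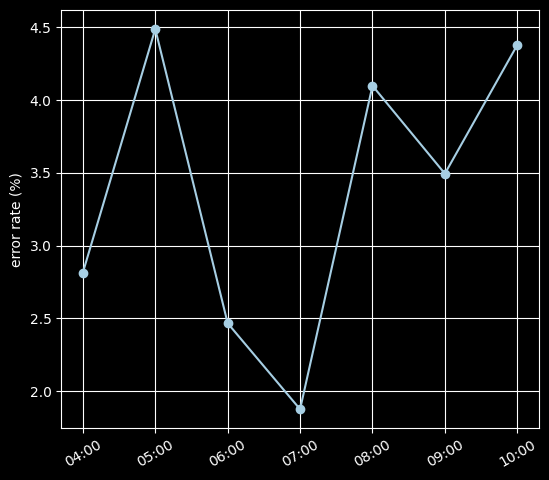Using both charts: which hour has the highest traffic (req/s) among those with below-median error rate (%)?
04:00

Chart 2 median error rate (%) ≈ 3.5; below-median hours: 04:00, 06:00, 07:00. Among those, 04:00 has the highest traffic (req/s) (≈ 1200).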